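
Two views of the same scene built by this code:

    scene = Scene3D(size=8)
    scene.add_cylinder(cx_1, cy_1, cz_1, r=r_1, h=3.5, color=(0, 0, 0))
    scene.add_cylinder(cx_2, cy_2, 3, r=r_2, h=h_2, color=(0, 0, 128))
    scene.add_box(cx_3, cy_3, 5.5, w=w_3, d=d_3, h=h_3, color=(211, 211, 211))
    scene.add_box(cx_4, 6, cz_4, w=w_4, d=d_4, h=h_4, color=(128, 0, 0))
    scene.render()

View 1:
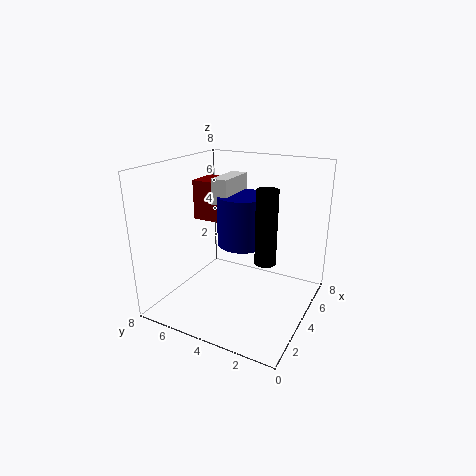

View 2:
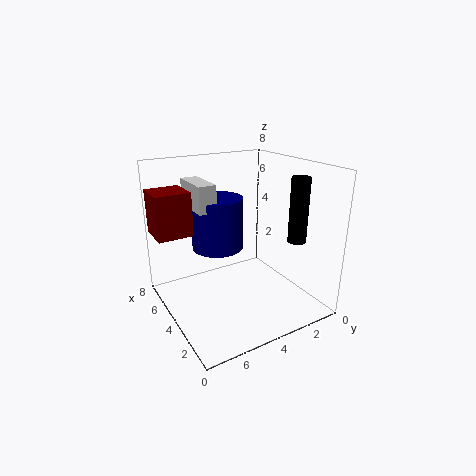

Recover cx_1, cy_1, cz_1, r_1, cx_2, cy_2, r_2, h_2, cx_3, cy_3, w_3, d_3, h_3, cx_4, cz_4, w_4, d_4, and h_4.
cx_1 = 2; cy_1 = 1.5; cz_1 = 4; r_1 = 0.5; cx_2 = 5.5; cy_2 = 4.5; r_2 = 1.5; h_2 = 3; cx_3 = 4.5; cy_3 = 5; w_3 = 2.5; d_3 = 1; h_3 = 1.5; cx_4 = 5.5; cz_4 = 4; w_4 = 2; d_4 = 2; h_4 = 2.5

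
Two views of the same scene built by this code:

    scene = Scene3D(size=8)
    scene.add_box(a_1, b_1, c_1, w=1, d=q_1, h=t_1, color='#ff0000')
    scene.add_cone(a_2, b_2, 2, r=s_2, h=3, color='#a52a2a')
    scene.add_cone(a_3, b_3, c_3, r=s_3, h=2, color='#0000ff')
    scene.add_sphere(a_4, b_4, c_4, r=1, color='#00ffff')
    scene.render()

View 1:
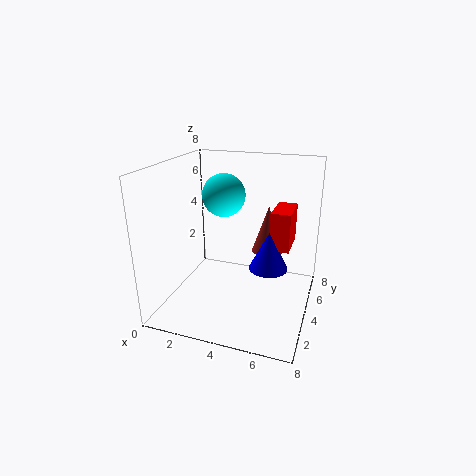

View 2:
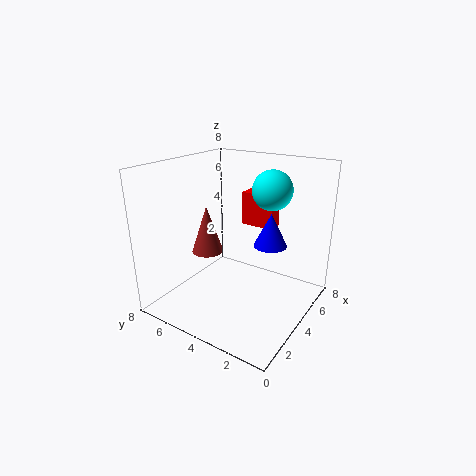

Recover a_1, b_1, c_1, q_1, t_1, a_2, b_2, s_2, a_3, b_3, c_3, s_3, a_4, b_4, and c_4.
a_1 = 6, b_1 = 3, c_1 = 4, q_1 = 2, t_1 = 2, a_2 = 5, b_2 = 7, s_2 = 1, a_3 = 6, b_3 = 3, c_3 = 3, s_3 = 1, a_4 = 4, b_4 = 2, c_4 = 7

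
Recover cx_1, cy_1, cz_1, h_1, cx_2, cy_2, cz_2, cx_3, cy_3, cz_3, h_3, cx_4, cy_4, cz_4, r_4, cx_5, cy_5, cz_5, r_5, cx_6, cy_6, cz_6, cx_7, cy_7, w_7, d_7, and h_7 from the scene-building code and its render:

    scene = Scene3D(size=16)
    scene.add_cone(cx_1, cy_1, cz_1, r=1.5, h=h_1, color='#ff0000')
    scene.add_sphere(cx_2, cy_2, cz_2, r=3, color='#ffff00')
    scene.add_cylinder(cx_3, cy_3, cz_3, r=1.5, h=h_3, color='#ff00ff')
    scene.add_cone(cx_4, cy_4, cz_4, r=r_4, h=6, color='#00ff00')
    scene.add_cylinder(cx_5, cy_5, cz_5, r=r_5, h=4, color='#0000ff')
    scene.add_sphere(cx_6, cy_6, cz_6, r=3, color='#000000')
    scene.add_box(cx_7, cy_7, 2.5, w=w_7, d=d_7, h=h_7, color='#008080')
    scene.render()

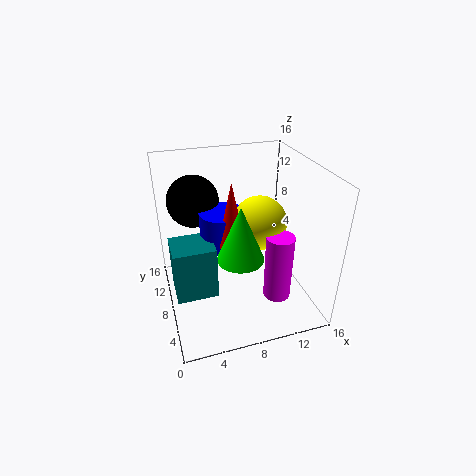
cx_1 = 7; cy_1 = 7; cz_1 = 8; h_1 = 7; cx_2 = 10.5; cy_2 = 8; cz_2 = 9.5; cx_3 = 11.5; cy_3 = 4.5; cz_3 = 2; h_3 = 7.5; cx_4 = 7.5; cy_4 = 5.5; cz_4 = 7; r_4 = 2.5; cx_5 = 6.5; cy_5 = 9; cz_5 = 7; r_5 = 2.5; cx_6 = 4; cy_6 = 12.5; cz_6 = 11; cx_7 = 0.5; cy_7 = 5.5; w_7 = 4.5; d_7 = 4; h_7 = 6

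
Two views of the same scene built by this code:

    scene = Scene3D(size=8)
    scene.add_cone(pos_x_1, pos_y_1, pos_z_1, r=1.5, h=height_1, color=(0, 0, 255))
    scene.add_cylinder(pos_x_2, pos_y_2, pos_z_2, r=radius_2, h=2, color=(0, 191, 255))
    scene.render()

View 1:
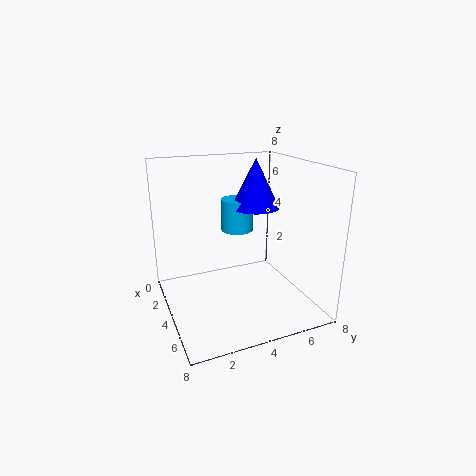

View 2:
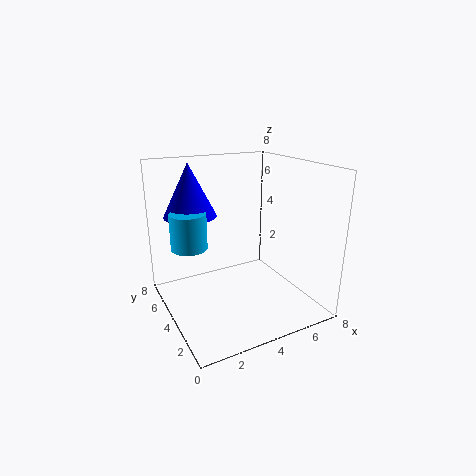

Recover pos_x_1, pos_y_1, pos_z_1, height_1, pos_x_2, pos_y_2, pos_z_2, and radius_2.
pos_x_1 = 2
pos_y_1 = 6
pos_z_1 = 5
height_1 = 3
pos_x_2 = 1.5
pos_y_2 = 5
pos_z_2 = 3.5
radius_2 = 1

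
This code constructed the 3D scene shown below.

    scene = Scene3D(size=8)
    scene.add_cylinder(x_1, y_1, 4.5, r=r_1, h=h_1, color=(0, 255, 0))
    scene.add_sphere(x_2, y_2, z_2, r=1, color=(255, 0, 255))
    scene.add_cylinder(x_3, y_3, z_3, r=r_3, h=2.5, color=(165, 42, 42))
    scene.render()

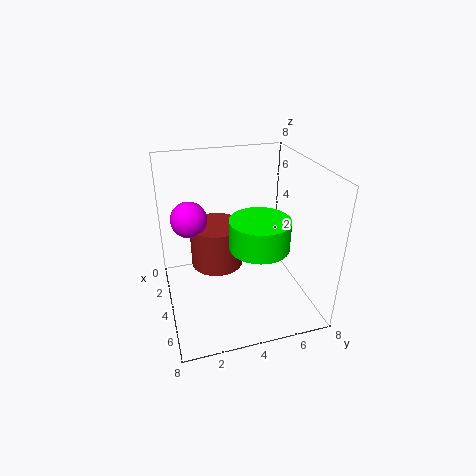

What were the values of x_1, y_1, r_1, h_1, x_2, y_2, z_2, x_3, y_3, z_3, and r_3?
x_1 = 6
y_1 = 4.5
r_1 = 1.5
h_1 = 1.5
x_2 = 3
y_2 = 1.5
z_2 = 5
x_3 = 3
y_3 = 3
z_3 = 2
r_3 = 1.5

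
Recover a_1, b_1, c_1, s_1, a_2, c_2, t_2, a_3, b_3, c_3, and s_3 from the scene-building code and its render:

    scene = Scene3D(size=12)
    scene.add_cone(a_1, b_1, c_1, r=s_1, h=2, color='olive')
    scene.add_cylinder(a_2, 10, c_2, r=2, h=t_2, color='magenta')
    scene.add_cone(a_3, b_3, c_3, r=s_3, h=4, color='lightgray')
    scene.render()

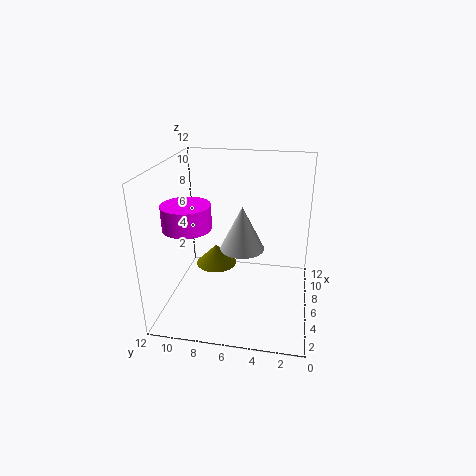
a_1 = 10, b_1 = 9, c_1 = 1, s_1 = 2, a_2 = 5, c_2 = 7, t_2 = 2, a_3 = 8, b_3 = 6, c_3 = 4, s_3 = 2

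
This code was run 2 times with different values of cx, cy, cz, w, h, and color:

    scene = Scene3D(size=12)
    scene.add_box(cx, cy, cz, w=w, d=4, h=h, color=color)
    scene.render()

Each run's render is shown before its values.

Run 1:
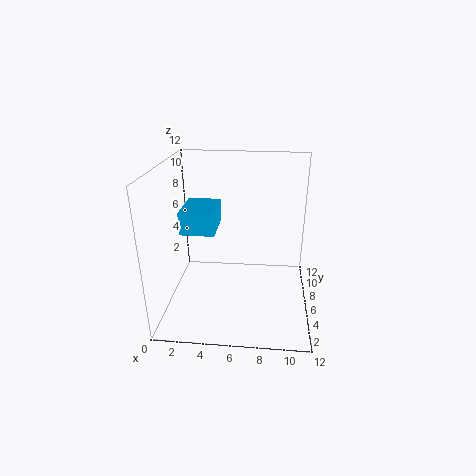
cx = 1
cy = 6
cz = 6
w = 3
h = 2
color = 'deepskyblue'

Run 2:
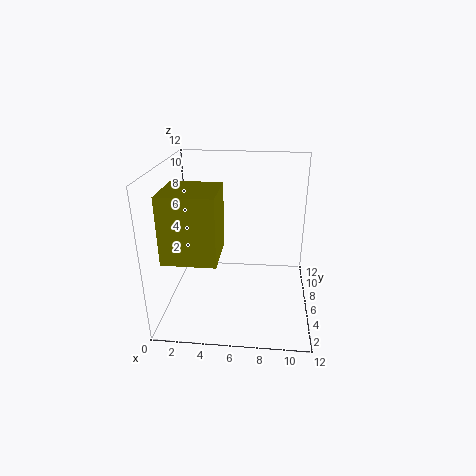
cx = 1
cy = 1
cz = 6
w = 4
h = 5
color = 'olive'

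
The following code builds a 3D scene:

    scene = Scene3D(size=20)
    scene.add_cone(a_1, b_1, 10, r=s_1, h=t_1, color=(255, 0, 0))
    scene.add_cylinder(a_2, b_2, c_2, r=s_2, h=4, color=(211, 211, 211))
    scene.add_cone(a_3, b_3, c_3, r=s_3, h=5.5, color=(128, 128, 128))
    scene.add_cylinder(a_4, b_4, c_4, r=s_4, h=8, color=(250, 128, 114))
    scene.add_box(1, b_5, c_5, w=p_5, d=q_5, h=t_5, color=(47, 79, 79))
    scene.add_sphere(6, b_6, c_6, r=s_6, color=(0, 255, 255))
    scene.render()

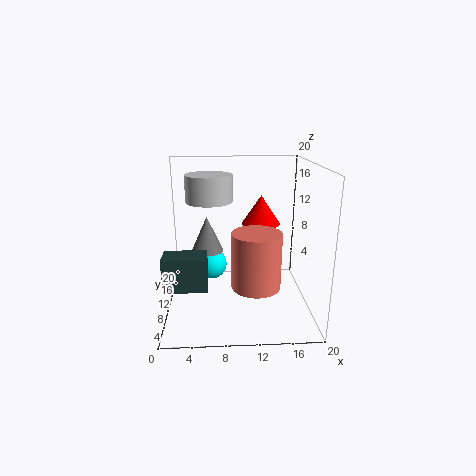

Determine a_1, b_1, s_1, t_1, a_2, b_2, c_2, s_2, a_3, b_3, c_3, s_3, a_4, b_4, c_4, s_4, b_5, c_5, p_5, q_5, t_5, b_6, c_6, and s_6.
a_1 = 14
b_1 = 16.5
s_1 = 3
t_1 = 4.5
a_2 = 6
b_2 = 15
c_2 = 14
s_2 = 3.5
a_3 = 5.5
b_3 = 15.5
c_3 = 6
s_3 = 2.5
a_4 = 12.5
b_4 = 9
c_4 = 3
s_4 = 3.5
b_5 = 0.5
c_5 = 7
p_5 = 5
q_5 = 3
t_5 = 4
b_6 = 17
c_6 = 3
s_6 = 2.5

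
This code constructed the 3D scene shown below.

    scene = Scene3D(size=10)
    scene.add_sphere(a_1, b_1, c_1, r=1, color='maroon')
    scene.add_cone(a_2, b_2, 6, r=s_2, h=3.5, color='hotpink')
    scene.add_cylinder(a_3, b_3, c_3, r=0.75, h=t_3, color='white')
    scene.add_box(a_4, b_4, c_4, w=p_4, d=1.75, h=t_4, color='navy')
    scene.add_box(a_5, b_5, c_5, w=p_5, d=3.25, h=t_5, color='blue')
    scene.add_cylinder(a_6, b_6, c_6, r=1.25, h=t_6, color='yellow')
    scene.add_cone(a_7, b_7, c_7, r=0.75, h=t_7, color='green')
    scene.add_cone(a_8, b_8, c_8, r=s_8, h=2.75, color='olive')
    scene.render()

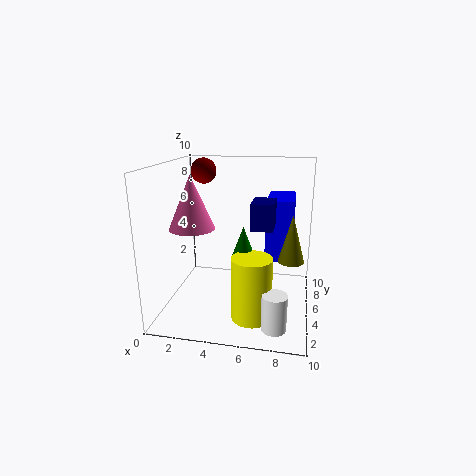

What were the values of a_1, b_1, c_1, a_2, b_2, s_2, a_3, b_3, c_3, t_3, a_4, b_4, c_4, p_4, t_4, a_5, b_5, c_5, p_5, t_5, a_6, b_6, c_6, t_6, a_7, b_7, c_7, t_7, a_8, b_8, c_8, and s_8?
a_1 = 1.5
b_1 = 8.75
c_1 = 9
a_2 = 2.25
b_2 = 3.5
s_2 = 1.5
a_3 = 8
b_3 = 0.75
c_3 = 1
t_3 = 2.25
a_4 = 6.5
b_4 = 0.75
c_4 = 7
p_4 = 1.25
t_4 = 1.5
a_5 = 7
b_5 = 3.75
c_5 = 4
p_5 = 1.75
t_5 = 4
a_6 = 6.5
b_6 = 1.75
c_6 = 1
t_6 = 4
a_7 = 5.75
b_7 = 3
c_7 = 4.5
t_7 = 2
a_8 = 8.75
b_8 = 1.75
c_8 = 5
s_8 = 0.75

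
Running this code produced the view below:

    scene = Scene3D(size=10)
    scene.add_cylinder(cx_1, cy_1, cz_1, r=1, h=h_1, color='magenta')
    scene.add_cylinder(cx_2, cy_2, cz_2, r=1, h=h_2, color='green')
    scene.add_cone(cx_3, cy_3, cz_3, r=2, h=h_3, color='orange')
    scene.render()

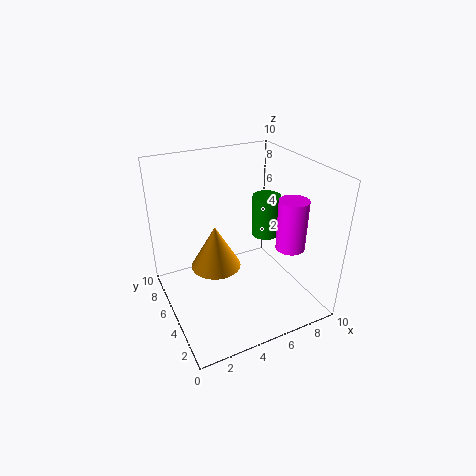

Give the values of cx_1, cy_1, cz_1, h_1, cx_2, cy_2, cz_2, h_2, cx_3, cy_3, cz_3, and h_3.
cx_1 = 8
cy_1 = 3
cz_1 = 4.5
h_1 = 3.5
cx_2 = 7.5
cy_2 = 5.5
cz_2 = 4.5
h_2 = 3
cx_3 = 4.5
cy_3 = 8
cz_3 = 1
h_3 = 3.5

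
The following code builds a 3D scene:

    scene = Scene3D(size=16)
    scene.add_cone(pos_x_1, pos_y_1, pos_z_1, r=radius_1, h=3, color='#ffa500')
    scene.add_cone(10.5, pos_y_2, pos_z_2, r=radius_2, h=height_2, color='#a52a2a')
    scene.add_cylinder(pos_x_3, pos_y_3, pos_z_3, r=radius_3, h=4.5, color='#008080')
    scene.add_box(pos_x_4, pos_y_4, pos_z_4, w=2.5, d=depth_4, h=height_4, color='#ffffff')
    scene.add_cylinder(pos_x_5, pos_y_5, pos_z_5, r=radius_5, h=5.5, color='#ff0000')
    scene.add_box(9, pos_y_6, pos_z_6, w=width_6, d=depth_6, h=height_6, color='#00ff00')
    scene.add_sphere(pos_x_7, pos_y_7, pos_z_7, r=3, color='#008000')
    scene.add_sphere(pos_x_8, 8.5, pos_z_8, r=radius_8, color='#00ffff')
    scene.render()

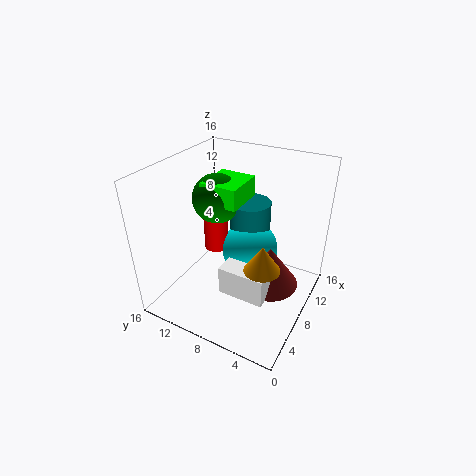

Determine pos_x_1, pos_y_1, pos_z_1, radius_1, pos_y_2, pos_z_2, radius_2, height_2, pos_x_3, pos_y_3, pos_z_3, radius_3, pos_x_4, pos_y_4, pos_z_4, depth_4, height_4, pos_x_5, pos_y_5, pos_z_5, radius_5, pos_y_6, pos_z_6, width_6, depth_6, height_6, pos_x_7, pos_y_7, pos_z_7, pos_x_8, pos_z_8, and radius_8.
pos_x_1 = 7, pos_y_1 = 4.5, pos_z_1 = 5.5, radius_1 = 2, pos_y_2 = 5, pos_z_2 = 1, radius_2 = 3.5, height_2 = 5, pos_x_3 = 13, pos_y_3 = 9, pos_z_3 = 5.5, radius_3 = 2.5, pos_x_4 = 6, pos_y_4 = 4, pos_z_4 = 1, depth_4 = 5.5, height_4 = 3.5, pos_x_5 = 10.5, pos_y_5 = 12.5, pos_z_5 = 4, radius_5 = 1.5, pos_y_6 = 9, pos_z_6 = 10.5, width_6 = 5, depth_6 = 4.5, height_6 = 2.5, pos_x_7 = 11, pos_y_7 = 12.5, pos_z_7 = 10.5, pos_x_8 = 12, pos_z_8 = 4, radius_8 = 3.5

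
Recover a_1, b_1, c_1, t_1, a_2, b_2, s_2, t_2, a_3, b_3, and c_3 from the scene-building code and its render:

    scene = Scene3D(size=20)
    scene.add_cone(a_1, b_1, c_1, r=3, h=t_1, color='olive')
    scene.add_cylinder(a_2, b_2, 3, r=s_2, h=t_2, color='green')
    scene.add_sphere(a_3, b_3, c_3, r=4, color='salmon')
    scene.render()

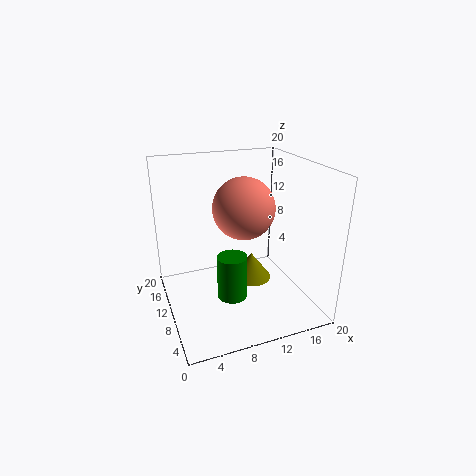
a_1 = 13; b_1 = 12; c_1 = 2; t_1 = 4; a_2 = 8; b_2 = 7; s_2 = 2; t_2 = 6; a_3 = 10; b_3 = 8; c_3 = 15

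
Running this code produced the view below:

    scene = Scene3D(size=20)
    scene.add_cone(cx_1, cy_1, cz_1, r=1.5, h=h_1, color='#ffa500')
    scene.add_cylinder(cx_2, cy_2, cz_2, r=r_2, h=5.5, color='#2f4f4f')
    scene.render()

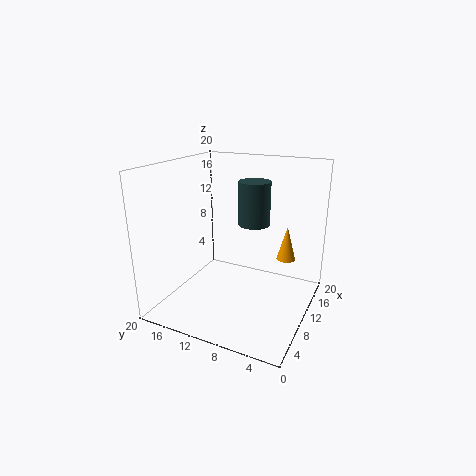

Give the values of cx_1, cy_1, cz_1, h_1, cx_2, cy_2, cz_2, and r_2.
cx_1 = 18.5
cy_1 = 5.5
cz_1 = 4
h_1 = 5.5
cx_2 = 8.5
cy_2 = 7
cz_2 = 13
r_2 = 2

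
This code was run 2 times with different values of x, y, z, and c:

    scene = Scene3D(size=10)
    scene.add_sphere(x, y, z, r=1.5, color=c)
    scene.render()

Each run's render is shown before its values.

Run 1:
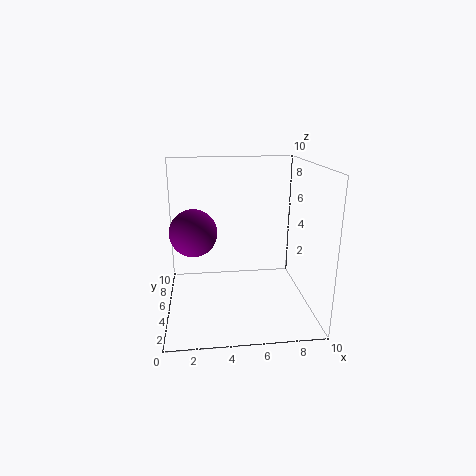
x = 2; y = 3.5; z = 6; c = 'purple'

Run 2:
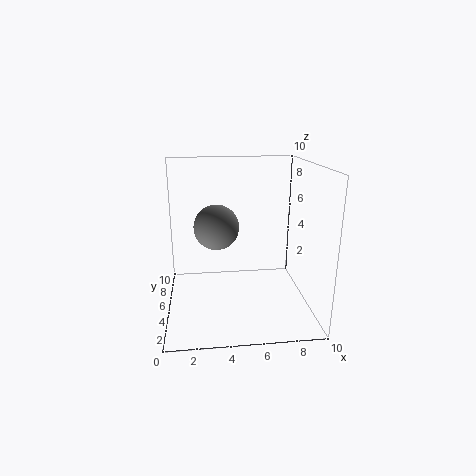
x = 3.5; y = 4.5; z = 6; c = 'gray'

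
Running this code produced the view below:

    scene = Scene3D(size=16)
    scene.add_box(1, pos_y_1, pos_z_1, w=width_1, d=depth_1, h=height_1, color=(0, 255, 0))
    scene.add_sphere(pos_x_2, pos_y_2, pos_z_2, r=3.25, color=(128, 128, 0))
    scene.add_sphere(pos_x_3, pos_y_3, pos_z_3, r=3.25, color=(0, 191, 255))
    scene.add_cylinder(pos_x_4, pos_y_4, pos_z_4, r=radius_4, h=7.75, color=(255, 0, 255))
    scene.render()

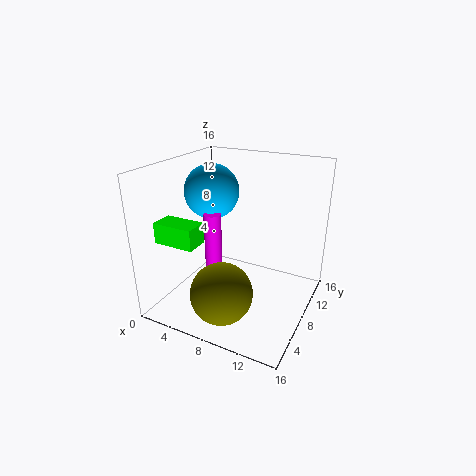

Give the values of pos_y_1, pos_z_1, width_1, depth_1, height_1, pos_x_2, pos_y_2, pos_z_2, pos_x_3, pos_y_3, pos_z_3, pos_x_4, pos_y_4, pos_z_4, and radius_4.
pos_y_1 = 2.5; pos_z_1 = 8.25; width_1 = 4.5; depth_1 = 2.5; height_1 = 2.25; pos_x_2 = 8.5; pos_y_2 = 3.25; pos_z_2 = 3.75; pos_x_3 = 3.25; pos_y_3 = 10.5; pos_z_3 = 12; pos_x_4 = 4.75; pos_y_4 = 8; pos_z_4 = 2.5; radius_4 = 1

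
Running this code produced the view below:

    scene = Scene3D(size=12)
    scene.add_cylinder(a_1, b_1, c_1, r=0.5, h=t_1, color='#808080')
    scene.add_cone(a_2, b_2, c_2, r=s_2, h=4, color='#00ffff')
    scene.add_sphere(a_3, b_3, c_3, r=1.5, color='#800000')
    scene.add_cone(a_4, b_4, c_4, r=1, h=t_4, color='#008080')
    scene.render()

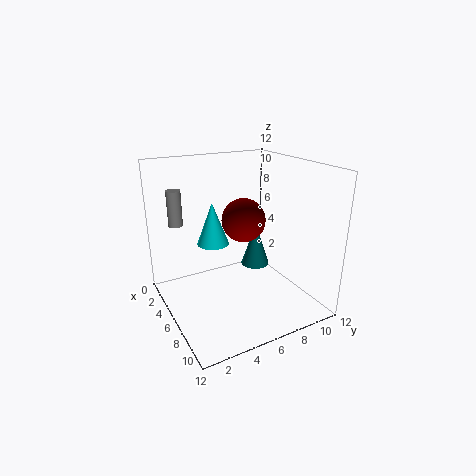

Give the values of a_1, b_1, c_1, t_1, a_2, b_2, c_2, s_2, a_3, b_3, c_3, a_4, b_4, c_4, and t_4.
a_1 = 7; b_1 = 0.5; c_1 = 8.5; t_1 = 2.5; a_2 = 2; b_2 = 5.5; c_2 = 4; s_2 = 1.5; a_3 = 9.5; b_3 = 4.5; c_3 = 9; a_4 = 9.5; b_4 = 5.5; c_4 = 5.5; t_4 = 3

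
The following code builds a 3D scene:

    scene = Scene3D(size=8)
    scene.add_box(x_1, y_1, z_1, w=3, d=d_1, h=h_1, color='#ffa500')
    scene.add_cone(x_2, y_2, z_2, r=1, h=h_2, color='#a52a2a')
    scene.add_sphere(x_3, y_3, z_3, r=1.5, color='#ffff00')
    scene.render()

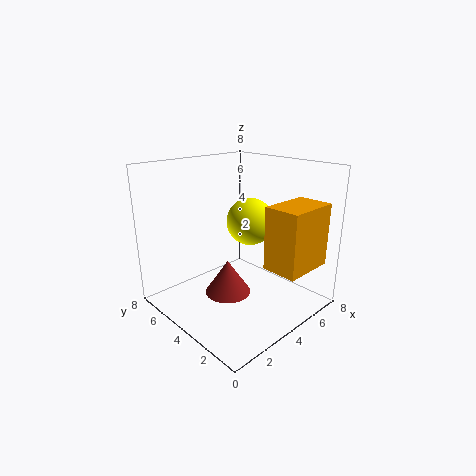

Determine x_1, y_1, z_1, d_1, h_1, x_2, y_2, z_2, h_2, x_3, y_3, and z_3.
x_1 = 4.5, y_1 = 0.5, z_1 = 2.5, d_1 = 2, h_1 = 3.5, x_2 = 1, y_2 = 1.5, z_2 = 3, h_2 = 1.5, x_3 = 6.5, y_3 = 5.5, z_3 = 4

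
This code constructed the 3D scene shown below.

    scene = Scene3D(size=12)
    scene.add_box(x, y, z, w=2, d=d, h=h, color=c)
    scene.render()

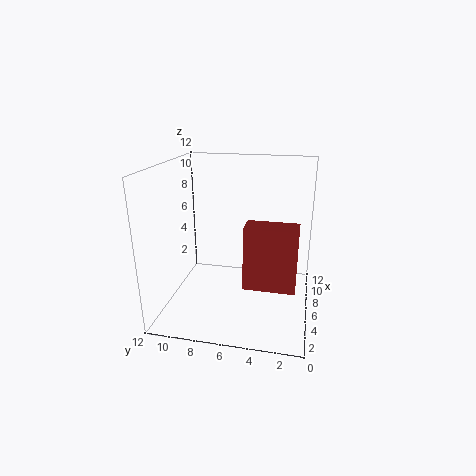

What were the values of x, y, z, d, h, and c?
x = 3, y = 1, z = 3, d = 4, h = 5, c = 'brown'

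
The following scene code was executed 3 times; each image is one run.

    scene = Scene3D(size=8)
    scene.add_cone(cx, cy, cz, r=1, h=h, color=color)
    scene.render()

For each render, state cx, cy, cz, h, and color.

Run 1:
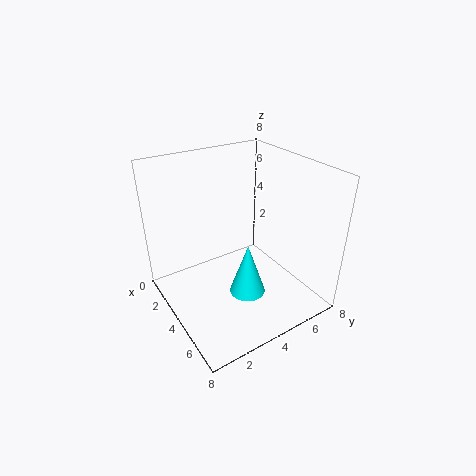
cx = 5
cy = 4
cz = 1
h = 3
color = 'cyan'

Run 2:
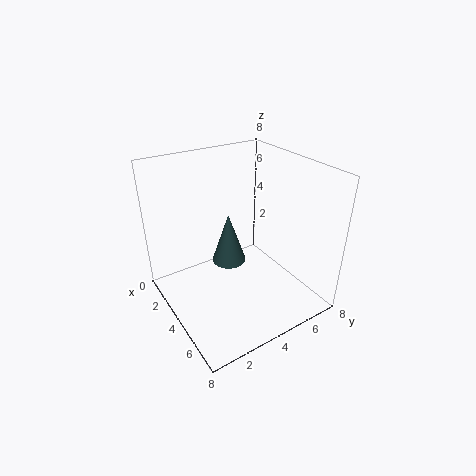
cx = 3
cy = 4
cz = 2
h = 3
color = 'darkslategray'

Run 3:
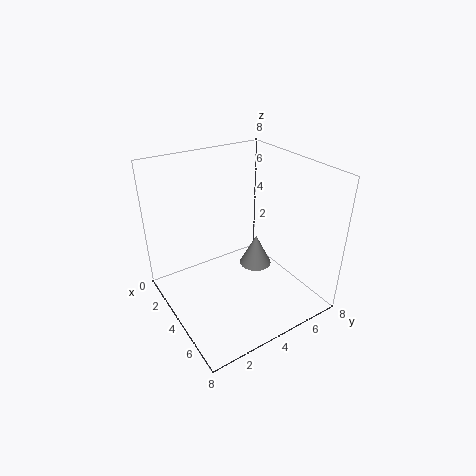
cx = 3
cy = 6
cz = 1
h = 2
color = 'gray'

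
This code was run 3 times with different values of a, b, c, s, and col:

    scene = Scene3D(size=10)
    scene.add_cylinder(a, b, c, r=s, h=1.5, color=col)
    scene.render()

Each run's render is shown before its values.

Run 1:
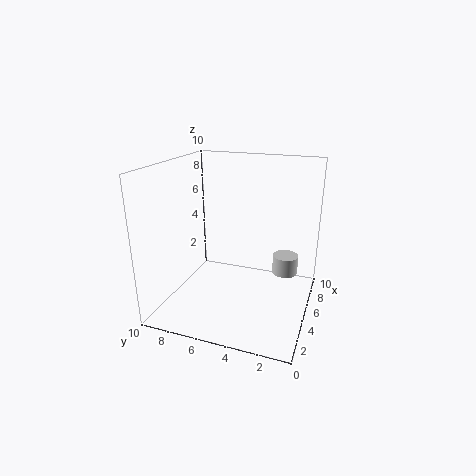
a = 8.5; b = 2.25; c = 1; s = 1; col = 'lightgray'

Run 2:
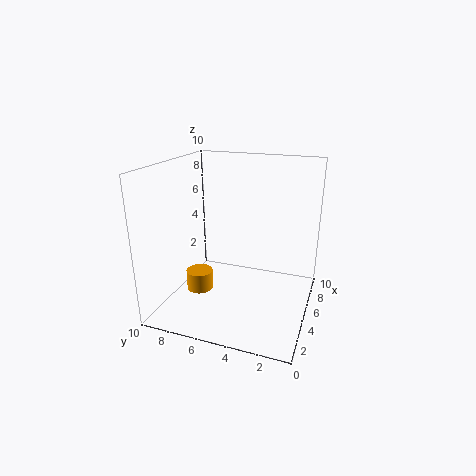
a = 5.25; b = 8.25; c = 0.25; s = 1; col = 'orange'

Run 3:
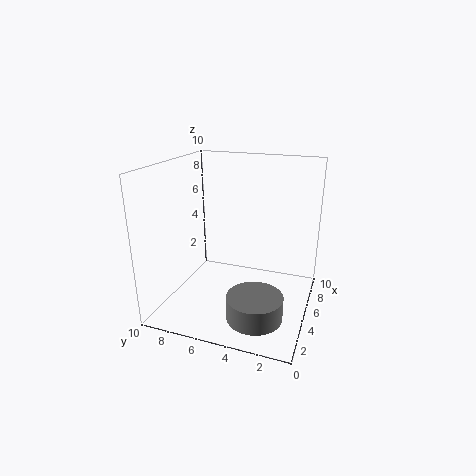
a = 1.75; b = 2.75; c = 1.25; s = 1.75; col = 'gray'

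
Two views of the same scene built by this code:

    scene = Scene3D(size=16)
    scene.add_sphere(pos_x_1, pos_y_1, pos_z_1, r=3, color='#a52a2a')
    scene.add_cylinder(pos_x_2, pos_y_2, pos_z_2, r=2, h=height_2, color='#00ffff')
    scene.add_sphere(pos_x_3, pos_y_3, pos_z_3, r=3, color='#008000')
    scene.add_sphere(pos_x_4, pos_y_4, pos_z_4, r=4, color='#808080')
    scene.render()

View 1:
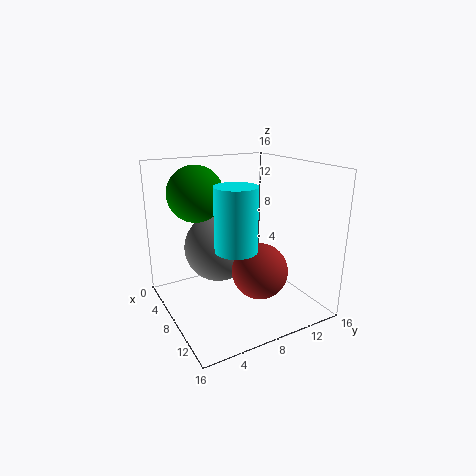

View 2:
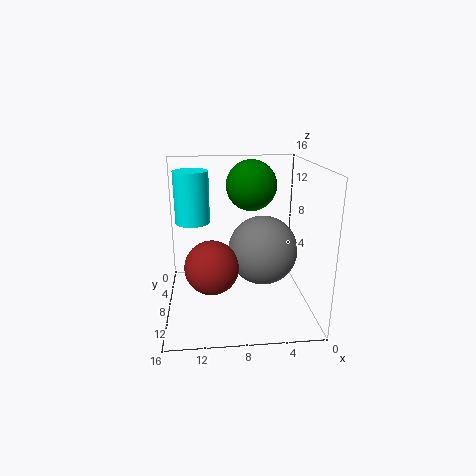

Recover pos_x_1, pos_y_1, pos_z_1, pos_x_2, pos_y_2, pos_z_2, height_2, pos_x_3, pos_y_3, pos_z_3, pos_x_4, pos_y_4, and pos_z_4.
pos_x_1 = 11
pos_y_1 = 9
pos_z_1 = 5
pos_x_2 = 13
pos_y_2 = 5
pos_z_2 = 9
height_2 = 6
pos_x_3 = 6
pos_y_3 = 4
pos_z_3 = 13
pos_x_4 = 5
pos_y_4 = 7
pos_z_4 = 6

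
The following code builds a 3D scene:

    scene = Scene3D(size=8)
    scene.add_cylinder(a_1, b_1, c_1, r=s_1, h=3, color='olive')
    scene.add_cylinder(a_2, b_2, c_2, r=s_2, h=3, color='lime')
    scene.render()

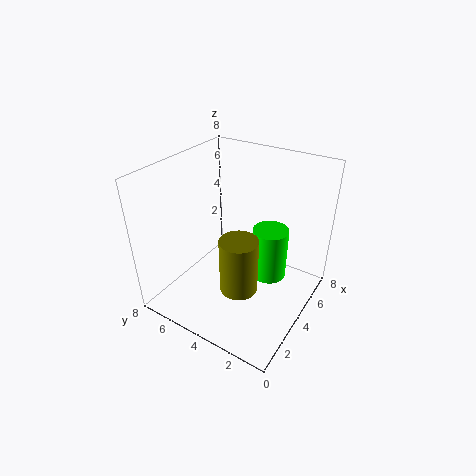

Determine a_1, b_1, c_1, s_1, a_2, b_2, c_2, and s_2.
a_1 = 2.5; b_1 = 3; c_1 = 2; s_1 = 1; a_2 = 5; b_2 = 2.5; c_2 = 1.5; s_2 = 1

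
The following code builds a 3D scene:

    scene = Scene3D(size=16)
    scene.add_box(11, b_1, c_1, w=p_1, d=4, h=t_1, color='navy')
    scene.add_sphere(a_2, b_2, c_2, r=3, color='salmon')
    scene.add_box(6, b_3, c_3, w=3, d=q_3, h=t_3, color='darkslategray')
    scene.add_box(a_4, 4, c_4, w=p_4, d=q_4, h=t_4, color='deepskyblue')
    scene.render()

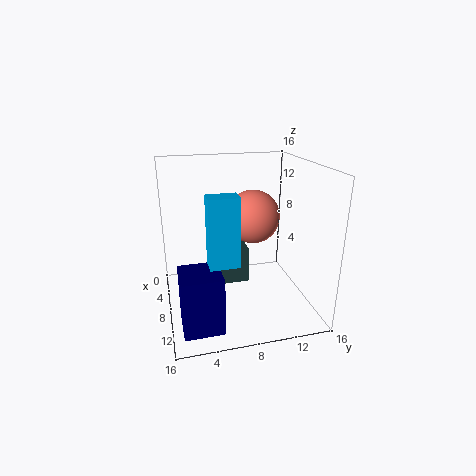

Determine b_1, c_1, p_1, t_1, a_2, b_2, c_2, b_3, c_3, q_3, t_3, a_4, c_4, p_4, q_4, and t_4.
b_1 = 1
c_1 = 1
p_1 = 4
t_1 = 6
a_2 = 7
b_2 = 10
c_2 = 10
b_3 = 6
c_3 = 3
q_3 = 3
t_3 = 4
a_4 = 11
c_4 = 7
p_4 = 2
q_4 = 3
t_4 = 7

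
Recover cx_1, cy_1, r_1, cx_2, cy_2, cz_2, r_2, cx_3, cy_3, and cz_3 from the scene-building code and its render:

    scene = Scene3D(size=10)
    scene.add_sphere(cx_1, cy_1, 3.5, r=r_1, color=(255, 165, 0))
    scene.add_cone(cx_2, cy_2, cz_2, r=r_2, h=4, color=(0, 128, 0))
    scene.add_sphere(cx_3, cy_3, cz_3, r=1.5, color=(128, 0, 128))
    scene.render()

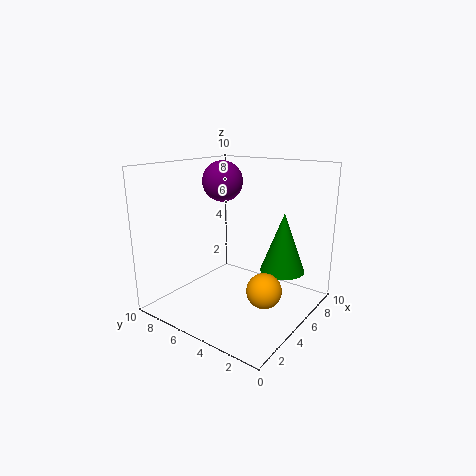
cx_1 = 2
cy_1 = 1
r_1 = 1
cx_2 = 6
cy_2 = 2
cz_2 = 3
r_2 = 1.5
cx_3 = 6.5
cy_3 = 7.5
cz_3 = 8.5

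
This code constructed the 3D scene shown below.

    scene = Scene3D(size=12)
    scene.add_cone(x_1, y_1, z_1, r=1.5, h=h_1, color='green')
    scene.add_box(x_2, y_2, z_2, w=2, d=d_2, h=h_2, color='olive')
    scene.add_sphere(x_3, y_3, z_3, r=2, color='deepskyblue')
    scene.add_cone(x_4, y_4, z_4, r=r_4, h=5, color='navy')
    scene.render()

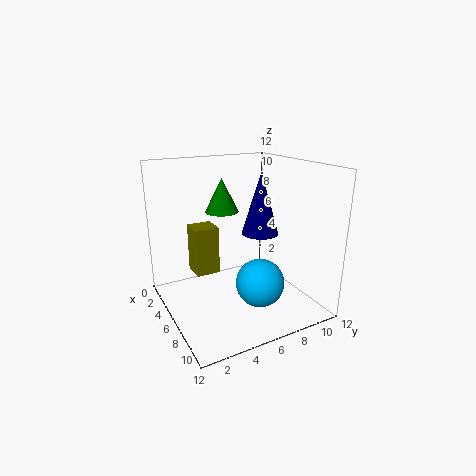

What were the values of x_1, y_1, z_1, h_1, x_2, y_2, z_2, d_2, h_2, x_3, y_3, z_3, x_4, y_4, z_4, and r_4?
x_1 = 3; y_1 = 6; z_1 = 7.5; h_1 = 3; x_2 = 3.5; y_2 = 2.5; z_2 = 3; d_2 = 2; h_2 = 4; x_3 = 8; y_3 = 7; z_3 = 2.5; x_4 = 7; y_4 = 7.5; z_4 = 6.5; r_4 = 1.5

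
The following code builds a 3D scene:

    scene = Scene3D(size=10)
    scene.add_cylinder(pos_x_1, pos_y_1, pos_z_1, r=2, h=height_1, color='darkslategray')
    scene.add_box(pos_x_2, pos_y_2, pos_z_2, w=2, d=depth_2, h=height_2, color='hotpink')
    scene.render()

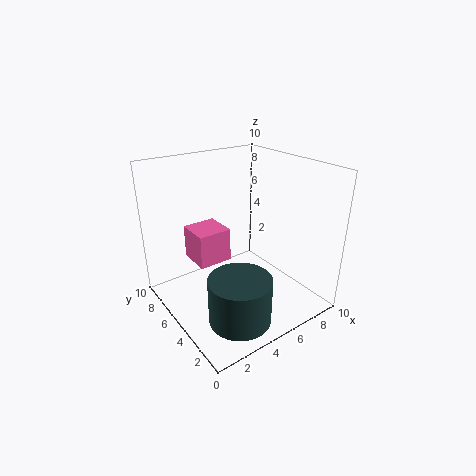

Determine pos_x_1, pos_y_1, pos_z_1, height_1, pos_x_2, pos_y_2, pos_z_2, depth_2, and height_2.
pos_x_1 = 3; pos_y_1 = 2; pos_z_1 = 1; height_1 = 3; pos_x_2 = 1; pos_y_2 = 3; pos_z_2 = 5; depth_2 = 2; height_2 = 2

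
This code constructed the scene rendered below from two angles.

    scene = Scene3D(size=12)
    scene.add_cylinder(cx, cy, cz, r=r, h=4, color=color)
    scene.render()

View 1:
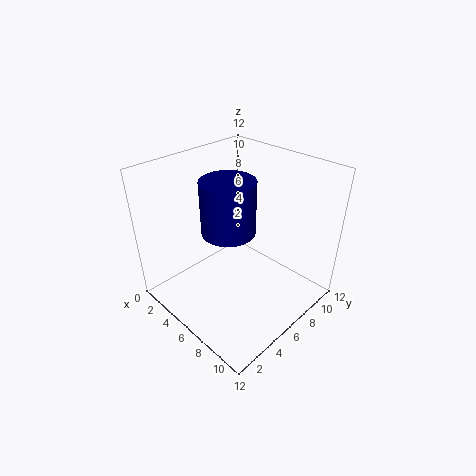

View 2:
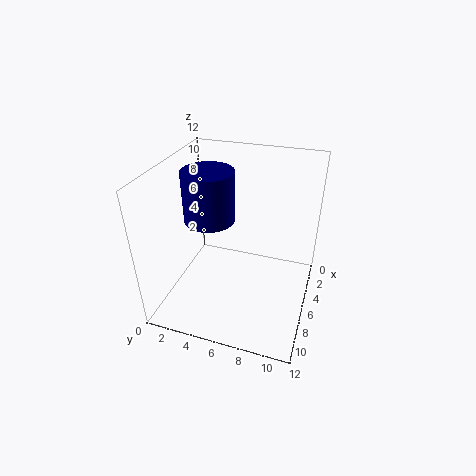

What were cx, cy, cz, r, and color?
cx = 7, cy = 4, cz = 8, r = 2, color = 'navy'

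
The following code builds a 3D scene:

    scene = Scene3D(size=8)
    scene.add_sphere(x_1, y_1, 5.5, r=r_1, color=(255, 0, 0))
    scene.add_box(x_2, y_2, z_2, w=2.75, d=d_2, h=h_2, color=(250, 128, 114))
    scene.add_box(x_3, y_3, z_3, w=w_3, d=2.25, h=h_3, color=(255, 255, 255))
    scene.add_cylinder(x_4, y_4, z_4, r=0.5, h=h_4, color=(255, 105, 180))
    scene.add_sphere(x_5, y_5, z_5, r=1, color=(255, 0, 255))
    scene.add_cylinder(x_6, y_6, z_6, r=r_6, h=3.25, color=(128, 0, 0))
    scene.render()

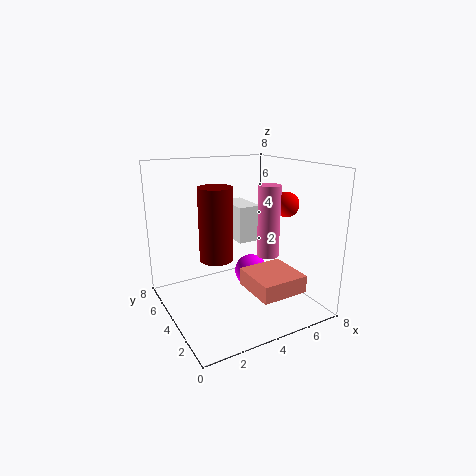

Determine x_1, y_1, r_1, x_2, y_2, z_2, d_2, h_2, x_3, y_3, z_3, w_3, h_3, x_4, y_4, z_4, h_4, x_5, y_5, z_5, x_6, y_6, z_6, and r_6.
x_1 = 7.25
y_1 = 4
r_1 = 0.75
x_2 = 4.25
y_2 = 1.5
z_2 = 1
d_2 = 2.75
h_2 = 1
x_3 = 4
y_3 = 3.75
z_3 = 3.75
w_3 = 1.25
h_3 = 2
x_4 = 3.75
y_4 = 0.75
z_4 = 4.25
h_4 = 3.25
x_5 = 5.5
y_5 = 5
z_5 = 1.25
x_6 = 1.5
y_6 = 1.5
z_6 = 4.25
r_6 = 0.75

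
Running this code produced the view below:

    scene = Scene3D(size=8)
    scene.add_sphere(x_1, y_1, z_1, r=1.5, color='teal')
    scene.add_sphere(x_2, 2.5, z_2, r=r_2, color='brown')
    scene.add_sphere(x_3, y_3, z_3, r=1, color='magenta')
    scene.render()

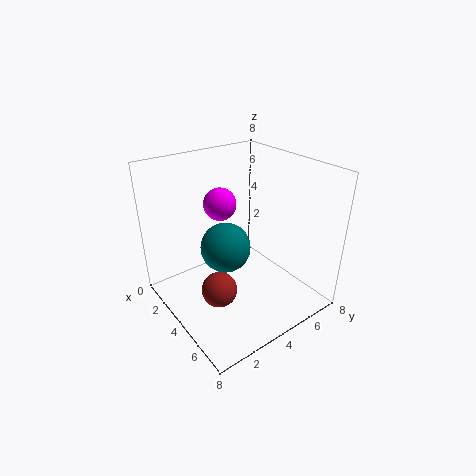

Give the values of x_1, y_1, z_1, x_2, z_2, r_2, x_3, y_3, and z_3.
x_1 = 2.75, y_1 = 4, z_1 = 2.75, x_2 = 4.25, z_2 = 1.25, r_2 = 1, x_3 = 1.5, y_3 = 4.5, z_3 = 5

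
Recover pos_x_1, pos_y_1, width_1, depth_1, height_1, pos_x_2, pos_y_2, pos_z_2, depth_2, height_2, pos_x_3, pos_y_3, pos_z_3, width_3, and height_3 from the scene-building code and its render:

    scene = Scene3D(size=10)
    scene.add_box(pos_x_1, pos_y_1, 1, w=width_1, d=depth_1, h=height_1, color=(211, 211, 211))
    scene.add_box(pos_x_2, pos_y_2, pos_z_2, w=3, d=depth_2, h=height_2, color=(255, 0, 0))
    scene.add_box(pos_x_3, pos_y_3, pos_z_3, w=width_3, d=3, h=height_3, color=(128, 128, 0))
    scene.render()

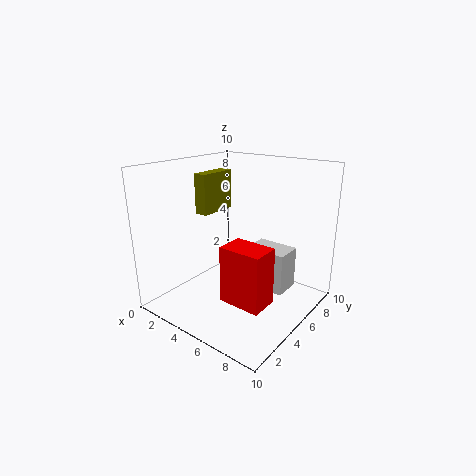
pos_x_1 = 5; pos_y_1 = 6; width_1 = 3; depth_1 = 2; height_1 = 3; pos_x_2 = 5; pos_y_2 = 3; pos_z_2 = 1; depth_2 = 2; height_2 = 4; pos_x_3 = 1; pos_y_3 = 5; pos_z_3 = 6; width_3 = 1; height_3 = 3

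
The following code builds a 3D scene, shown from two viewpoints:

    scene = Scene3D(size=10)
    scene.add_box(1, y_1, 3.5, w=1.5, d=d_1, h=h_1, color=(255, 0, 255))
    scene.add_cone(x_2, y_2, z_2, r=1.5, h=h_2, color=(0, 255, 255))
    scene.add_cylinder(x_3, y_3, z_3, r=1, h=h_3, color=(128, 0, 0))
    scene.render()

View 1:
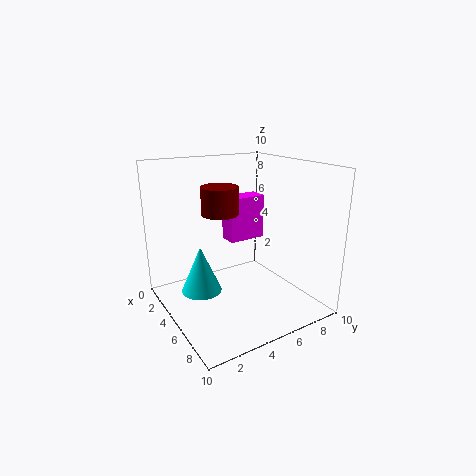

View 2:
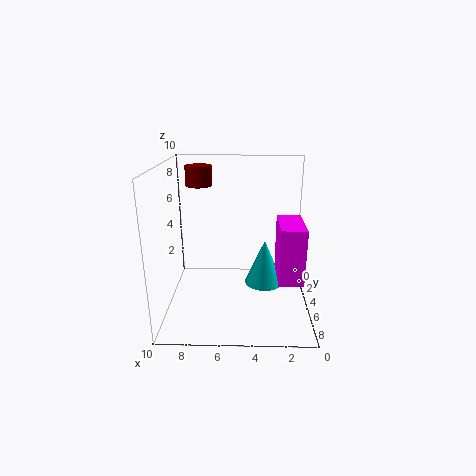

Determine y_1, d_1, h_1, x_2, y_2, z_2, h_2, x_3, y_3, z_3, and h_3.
y_1 = 6; d_1 = 3; h_1 = 3.5; x_2 = 3; y_2 = 3; z_2 = 0.5; h_2 = 3.5; x_3 = 8; y_3 = 2; z_3 = 8; h_3 = 1.5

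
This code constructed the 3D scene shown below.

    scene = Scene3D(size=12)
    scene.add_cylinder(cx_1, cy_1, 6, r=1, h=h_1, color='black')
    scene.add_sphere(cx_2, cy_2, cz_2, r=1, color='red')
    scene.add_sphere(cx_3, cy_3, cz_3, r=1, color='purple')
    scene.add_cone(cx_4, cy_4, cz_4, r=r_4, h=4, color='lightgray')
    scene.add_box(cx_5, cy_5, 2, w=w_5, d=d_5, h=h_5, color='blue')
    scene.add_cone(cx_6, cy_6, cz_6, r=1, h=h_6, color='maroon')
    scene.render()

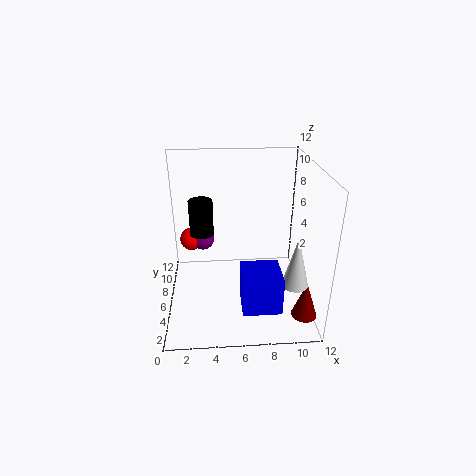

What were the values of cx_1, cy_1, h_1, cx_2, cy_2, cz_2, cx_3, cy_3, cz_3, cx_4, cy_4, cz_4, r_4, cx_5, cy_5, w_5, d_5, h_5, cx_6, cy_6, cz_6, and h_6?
cx_1 = 3, cy_1 = 7, h_1 = 3, cx_2 = 2, cy_2 = 8, cz_2 = 5, cx_3 = 3, cy_3 = 8, cz_3 = 5, cx_4 = 10, cy_4 = 2, cz_4 = 4, r_4 = 1, cx_5 = 6, cy_5 = 1, w_5 = 3, d_5 = 3, h_5 = 3, cx_6 = 11, cy_6 = 2, cz_6 = 1, h_6 = 3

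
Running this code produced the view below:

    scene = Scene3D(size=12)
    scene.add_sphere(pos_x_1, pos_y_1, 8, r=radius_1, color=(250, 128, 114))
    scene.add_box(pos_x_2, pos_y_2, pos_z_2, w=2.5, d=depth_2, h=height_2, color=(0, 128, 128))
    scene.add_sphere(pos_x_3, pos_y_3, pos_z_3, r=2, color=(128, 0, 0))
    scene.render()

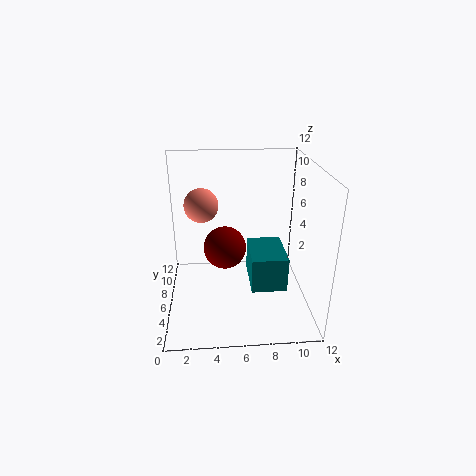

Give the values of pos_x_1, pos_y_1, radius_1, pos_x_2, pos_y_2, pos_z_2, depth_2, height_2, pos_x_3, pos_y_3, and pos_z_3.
pos_x_1 = 3
pos_y_1 = 8.5
radius_1 = 1.5
pos_x_2 = 6.5
pos_y_2 = 0.5
pos_z_2 = 4.5
depth_2 = 3.5
height_2 = 2.5
pos_x_3 = 5
pos_y_3 = 9
pos_z_3 = 3.5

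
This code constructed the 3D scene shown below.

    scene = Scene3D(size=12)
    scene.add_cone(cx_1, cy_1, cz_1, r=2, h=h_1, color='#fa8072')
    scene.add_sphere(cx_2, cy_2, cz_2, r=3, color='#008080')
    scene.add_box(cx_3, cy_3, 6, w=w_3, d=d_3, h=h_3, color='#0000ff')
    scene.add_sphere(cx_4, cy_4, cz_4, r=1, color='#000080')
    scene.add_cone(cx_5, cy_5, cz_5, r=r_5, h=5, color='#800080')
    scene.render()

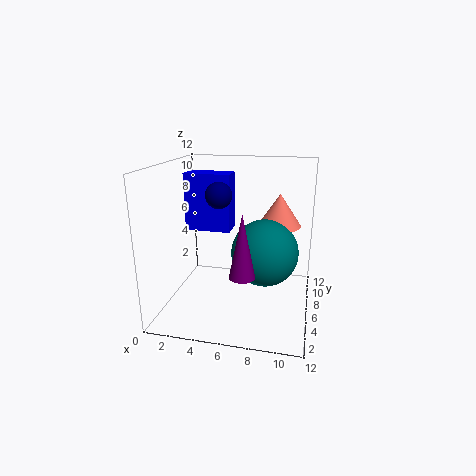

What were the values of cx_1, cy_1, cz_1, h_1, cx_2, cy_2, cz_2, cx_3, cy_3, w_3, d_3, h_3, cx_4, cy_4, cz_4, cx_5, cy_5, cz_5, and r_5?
cx_1 = 9
cy_1 = 10
cz_1 = 6
h_1 = 3
cx_2 = 8
cy_2 = 8
cz_2 = 4
cx_3 = 1
cy_3 = 7
w_3 = 4
d_3 = 2
h_3 = 5
cx_4 = 5
cy_4 = 4
cz_4 = 10
cx_5 = 7
cy_5 = 3
cz_5 = 4
r_5 = 1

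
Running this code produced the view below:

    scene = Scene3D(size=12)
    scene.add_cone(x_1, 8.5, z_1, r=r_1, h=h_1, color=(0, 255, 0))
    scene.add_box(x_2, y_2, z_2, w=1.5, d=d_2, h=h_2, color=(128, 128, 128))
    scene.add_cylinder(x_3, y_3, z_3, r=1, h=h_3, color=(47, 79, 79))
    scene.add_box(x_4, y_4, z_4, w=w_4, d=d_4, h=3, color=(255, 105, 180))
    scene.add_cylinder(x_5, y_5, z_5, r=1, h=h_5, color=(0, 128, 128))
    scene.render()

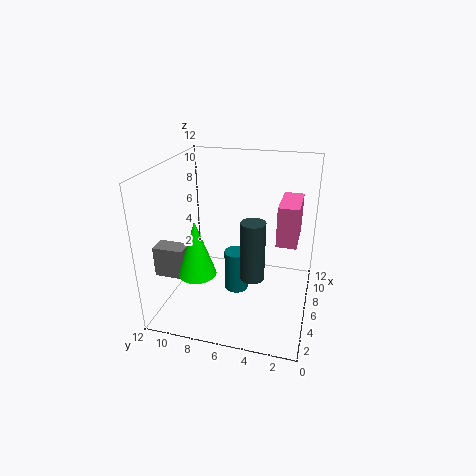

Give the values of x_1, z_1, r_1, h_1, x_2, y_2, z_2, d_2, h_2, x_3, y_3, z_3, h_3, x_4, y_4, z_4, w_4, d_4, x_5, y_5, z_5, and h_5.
x_1 = 3, z_1 = 4, r_1 = 1.5, h_1 = 4.5, x_2 = 2.5, y_2 = 9.5, z_2 = 3.5, d_2 = 2.5, h_2 = 2.5, x_3 = 5, y_3 = 4.5, z_3 = 3, h_3 = 5, x_4 = 3.5, y_4 = 1, z_4 = 7, w_4 = 3.5, d_4 = 1.5, x_5 = 5.5, y_5 = 6, z_5 = 1.5, h_5 = 3.5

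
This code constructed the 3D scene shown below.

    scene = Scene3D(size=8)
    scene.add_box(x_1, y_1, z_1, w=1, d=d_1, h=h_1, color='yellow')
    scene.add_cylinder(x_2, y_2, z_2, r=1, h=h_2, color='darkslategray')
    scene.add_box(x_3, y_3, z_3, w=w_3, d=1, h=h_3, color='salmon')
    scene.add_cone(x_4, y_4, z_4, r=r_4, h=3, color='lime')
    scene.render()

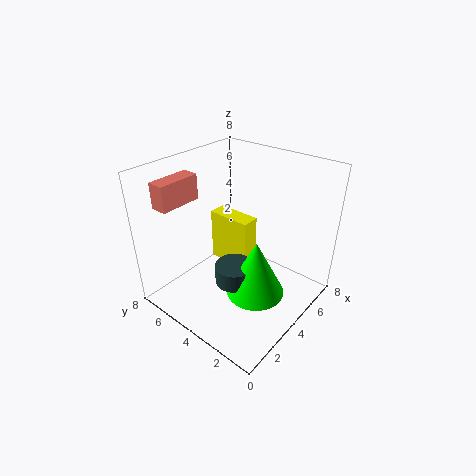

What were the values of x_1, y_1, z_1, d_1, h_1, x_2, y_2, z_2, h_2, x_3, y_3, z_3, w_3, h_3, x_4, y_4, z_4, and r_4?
x_1 = 4, y_1 = 3.5, z_1 = 2, d_1 = 2.5, h_1 = 3, x_2 = 2.5, y_2 = 3, z_2 = 2.5, h_2 = 1, x_3 = 1.5, y_3 = 7, z_3 = 5.5, w_3 = 2.5, h_3 = 1.5, x_4 = 3, y_4 = 2, z_4 = 2, r_4 = 1.5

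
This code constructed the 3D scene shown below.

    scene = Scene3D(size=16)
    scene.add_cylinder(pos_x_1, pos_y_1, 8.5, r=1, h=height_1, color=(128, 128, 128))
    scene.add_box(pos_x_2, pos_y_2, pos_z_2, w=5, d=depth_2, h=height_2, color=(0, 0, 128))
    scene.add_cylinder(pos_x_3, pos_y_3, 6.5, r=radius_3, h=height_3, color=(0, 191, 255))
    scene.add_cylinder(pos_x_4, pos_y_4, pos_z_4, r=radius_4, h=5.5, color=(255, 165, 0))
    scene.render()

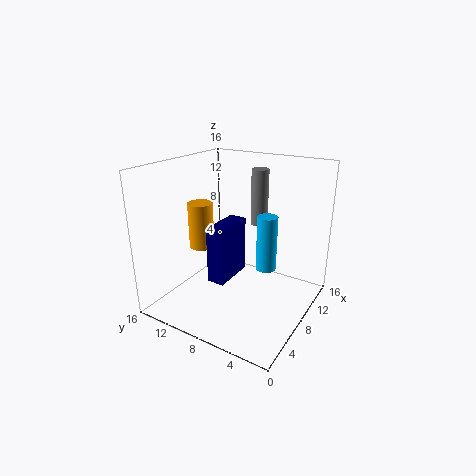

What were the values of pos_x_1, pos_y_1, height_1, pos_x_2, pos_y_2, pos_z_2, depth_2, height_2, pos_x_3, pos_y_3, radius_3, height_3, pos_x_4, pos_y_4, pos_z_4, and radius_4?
pos_x_1 = 12, pos_y_1 = 7.5, height_1 = 6.5, pos_x_2 = 5.5, pos_y_2 = 8.5, pos_z_2 = 3, depth_2 = 2, height_2 = 6.5, pos_x_3 = 6, pos_y_3 = 3.5, radius_3 = 1, height_3 = 5.5, pos_x_4 = 8.5, pos_y_4 = 13.5, pos_z_4 = 5.5, radius_4 = 1.5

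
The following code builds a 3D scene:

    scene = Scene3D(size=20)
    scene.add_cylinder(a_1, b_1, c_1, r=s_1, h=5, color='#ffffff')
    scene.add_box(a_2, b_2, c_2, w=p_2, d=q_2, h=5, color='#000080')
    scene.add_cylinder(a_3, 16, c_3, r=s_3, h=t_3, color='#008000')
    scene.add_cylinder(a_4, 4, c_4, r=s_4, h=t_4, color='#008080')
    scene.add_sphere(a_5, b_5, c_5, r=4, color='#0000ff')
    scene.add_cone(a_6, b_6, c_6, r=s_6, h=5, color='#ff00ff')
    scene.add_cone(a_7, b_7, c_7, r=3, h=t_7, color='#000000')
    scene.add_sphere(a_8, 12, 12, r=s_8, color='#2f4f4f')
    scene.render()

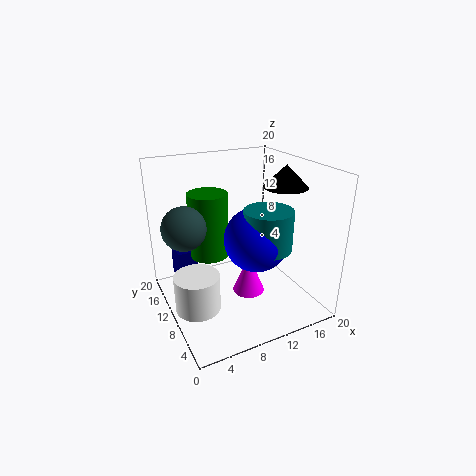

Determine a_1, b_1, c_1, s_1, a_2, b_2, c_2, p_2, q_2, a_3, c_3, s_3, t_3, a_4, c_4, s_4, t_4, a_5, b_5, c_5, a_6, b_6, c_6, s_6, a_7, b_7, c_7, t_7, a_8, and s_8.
a_1 = 3, b_1 = 8, c_1 = 2, s_1 = 3, a_2 = 3, b_2 = 16, c_2 = 1, p_2 = 3, q_2 = 4, a_3 = 8, c_3 = 5, s_3 = 3, t_3 = 10, a_4 = 11, c_4 = 11, s_4 = 3, t_4 = 5, a_5 = 10, b_5 = 5, c_5 = 12, a_6 = 9, b_6 = 5, c_6 = 5, s_6 = 2, a_7 = 16, b_7 = 8, c_7 = 17, t_7 = 3, a_8 = 3, s_8 = 3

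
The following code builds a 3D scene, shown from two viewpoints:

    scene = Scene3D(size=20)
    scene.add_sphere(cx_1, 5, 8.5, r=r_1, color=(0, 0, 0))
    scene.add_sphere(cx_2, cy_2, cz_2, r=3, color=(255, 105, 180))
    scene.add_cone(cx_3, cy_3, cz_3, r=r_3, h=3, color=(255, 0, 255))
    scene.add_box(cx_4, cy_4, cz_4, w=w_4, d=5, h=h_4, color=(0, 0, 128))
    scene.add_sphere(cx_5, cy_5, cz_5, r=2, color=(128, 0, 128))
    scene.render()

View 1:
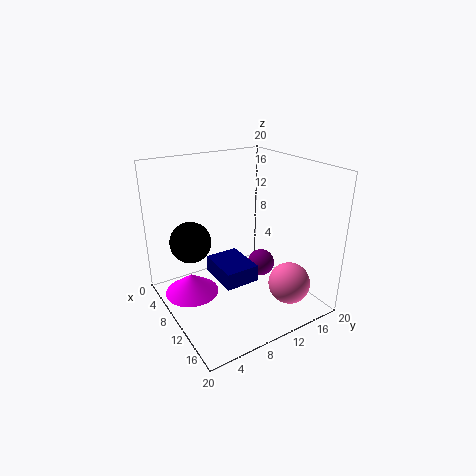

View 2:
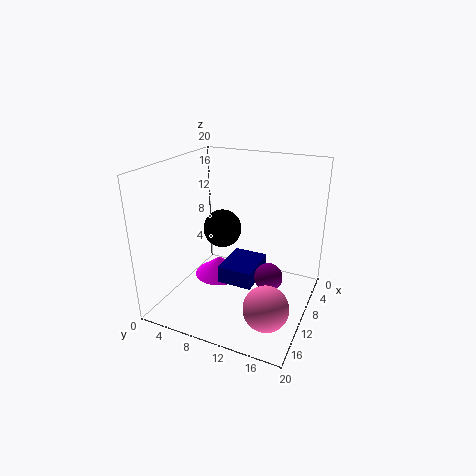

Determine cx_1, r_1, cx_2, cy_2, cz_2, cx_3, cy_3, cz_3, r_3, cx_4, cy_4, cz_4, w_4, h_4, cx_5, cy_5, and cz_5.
cx_1 = 5; r_1 = 3; cx_2 = 14.5; cy_2 = 16; cz_2 = 3; cx_3 = 5.5; cy_3 = 4.5; cz_3 = 0.5; r_3 = 4; cx_4 = 5; cy_4 = 7.5; cz_4 = 3; w_4 = 6.5; h_4 = 2.5; cx_5 = 9.5; cy_5 = 14.5; cz_5 = 4.5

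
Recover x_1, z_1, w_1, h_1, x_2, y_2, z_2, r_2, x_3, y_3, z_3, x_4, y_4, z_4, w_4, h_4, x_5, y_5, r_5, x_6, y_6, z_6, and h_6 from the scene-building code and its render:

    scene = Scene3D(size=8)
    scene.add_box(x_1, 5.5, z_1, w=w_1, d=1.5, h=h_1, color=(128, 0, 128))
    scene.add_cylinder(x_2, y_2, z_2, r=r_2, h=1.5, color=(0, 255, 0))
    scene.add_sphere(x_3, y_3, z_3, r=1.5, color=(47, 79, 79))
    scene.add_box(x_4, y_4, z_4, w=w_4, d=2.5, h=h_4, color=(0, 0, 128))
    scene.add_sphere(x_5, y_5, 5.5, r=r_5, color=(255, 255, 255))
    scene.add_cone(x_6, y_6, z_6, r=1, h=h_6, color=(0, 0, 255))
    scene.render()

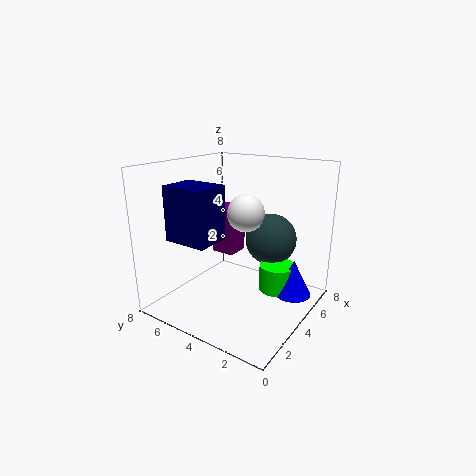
x_1 = 5.5
z_1 = 2
w_1 = 1.5
h_1 = 3
x_2 = 5
y_2 = 2
z_2 = 1
r_2 = 1
x_3 = 6
y_3 = 3
z_3 = 3.5
x_4 = 1.5
y_4 = 4.5
z_4 = 4
w_4 = 2
h_4 = 3
x_5 = 4
y_5 = 3.5
r_5 = 1
x_6 = 5
y_6 = 1
z_6 = 1
h_6 = 2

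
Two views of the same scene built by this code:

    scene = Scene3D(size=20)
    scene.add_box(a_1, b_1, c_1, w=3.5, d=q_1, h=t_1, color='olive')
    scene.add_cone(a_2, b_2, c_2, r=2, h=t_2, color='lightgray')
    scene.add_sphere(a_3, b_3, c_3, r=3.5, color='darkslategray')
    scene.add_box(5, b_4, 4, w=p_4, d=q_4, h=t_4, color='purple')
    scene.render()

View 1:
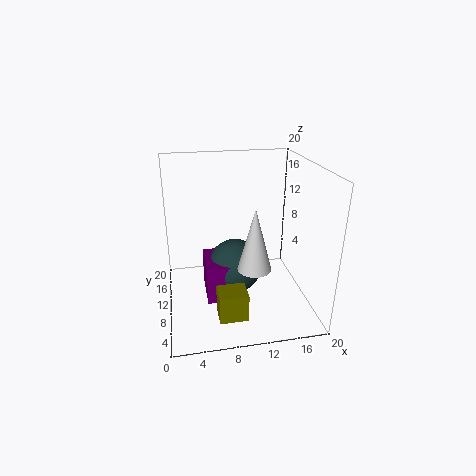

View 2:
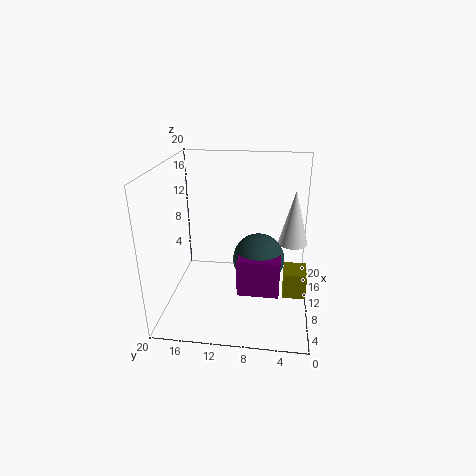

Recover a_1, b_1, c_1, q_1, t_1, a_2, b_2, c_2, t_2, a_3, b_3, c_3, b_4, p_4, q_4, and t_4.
a_1 = 6
b_1 = 0.5
c_1 = 3.5
q_1 = 3
t_1 = 3.5
a_2 = 10.5
b_2 = 2.5
c_2 = 9.5
t_2 = 7.5
a_3 = 9
b_3 = 7
c_3 = 7.5
b_4 = 4
p_4 = 3.5
q_4 = 5.5
t_4 = 5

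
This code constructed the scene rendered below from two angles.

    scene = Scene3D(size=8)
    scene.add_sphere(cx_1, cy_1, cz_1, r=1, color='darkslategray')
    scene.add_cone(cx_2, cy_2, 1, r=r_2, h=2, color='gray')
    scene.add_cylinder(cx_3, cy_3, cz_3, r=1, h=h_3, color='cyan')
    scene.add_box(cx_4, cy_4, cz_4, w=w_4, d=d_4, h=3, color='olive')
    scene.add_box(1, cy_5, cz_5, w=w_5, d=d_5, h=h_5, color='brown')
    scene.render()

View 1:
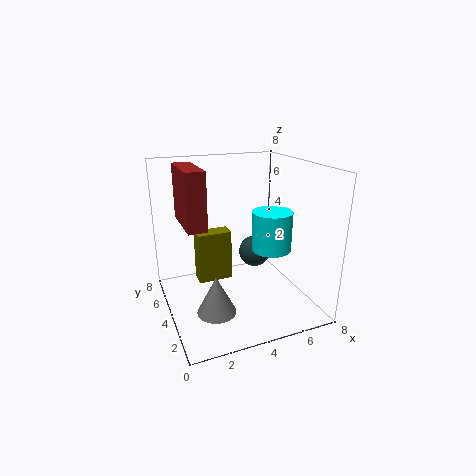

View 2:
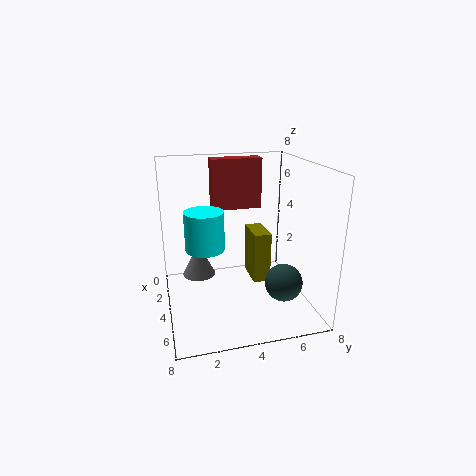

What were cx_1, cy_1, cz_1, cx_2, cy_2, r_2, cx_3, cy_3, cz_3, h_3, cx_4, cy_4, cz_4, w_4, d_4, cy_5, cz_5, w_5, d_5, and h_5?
cx_1 = 6, cy_1 = 6, cz_1 = 2, cx_2 = 2, cy_2 = 2, r_2 = 1, cx_3 = 5, cy_3 = 2, cz_3 = 4, h_3 = 2, cx_4 = 2, cy_4 = 5, cz_4 = 1, w_4 = 2, d_4 = 1, cy_5 = 3, cz_5 = 5, w_5 = 1, d_5 = 3, h_5 = 3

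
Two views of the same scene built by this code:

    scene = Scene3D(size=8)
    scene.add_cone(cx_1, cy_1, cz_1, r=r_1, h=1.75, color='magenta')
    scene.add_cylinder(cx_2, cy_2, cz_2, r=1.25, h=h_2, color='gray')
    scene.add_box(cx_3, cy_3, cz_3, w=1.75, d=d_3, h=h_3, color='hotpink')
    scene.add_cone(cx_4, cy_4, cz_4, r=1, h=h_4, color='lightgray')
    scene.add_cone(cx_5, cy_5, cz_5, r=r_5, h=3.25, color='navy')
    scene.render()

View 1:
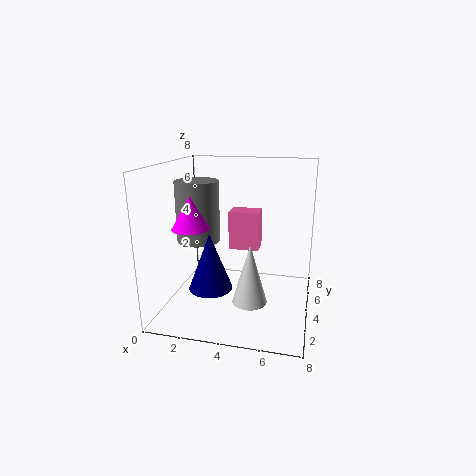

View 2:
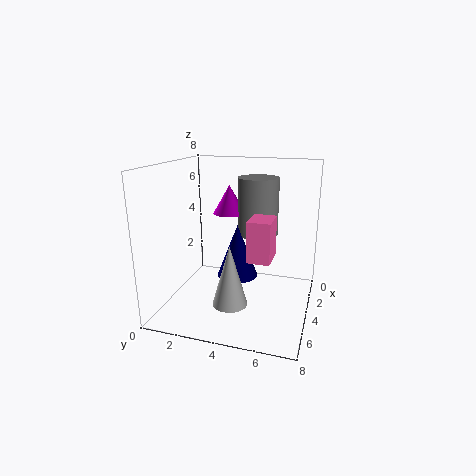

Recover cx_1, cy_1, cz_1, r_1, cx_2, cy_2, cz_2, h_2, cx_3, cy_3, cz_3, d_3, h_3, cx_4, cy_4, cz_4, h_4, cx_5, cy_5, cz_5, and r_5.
cx_1 = 1.75; cy_1 = 2.75; cz_1 = 4.75; r_1 = 1; cx_2 = 1.5; cy_2 = 4.5; cz_2 = 3.5; h_2 = 3.5; cx_3 = 3.25; cy_3 = 4.75; cz_3 = 3; d_3 = 1.25; h_3 = 2.25; cx_4 = 4.75; cy_4 = 3.75; cz_4 = 0.25; h_4 = 3.5; cx_5 = 2.5; cy_5 = 3.5; cz_5 = 1; r_5 = 1.25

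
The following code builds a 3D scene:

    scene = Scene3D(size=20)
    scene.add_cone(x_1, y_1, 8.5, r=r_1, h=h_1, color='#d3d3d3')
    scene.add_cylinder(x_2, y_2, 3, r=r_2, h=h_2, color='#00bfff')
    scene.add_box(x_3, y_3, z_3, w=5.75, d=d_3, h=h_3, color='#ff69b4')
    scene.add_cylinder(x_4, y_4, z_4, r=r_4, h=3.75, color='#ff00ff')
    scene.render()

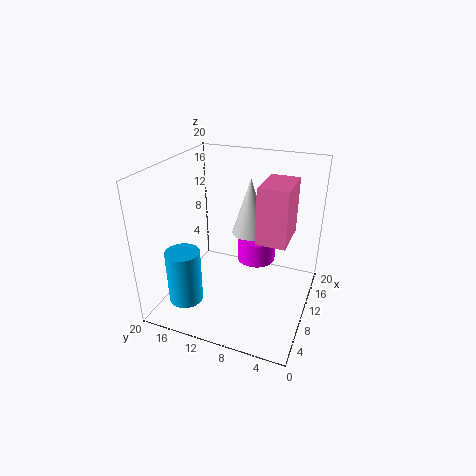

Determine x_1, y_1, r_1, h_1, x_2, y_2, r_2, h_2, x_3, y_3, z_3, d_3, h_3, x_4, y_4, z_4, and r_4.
x_1 = 15
y_1 = 10
r_1 = 2.75
h_1 = 8.5
x_2 = 3.5
y_2 = 15
r_2 = 2.25
h_2 = 7.25
x_3 = 6.25
y_3 = 2.5
z_3 = 11.75
d_3 = 3.75
h_3 = 7.25
x_4 = 16
y_4 = 9.25
z_4 = 3.5
r_4 = 3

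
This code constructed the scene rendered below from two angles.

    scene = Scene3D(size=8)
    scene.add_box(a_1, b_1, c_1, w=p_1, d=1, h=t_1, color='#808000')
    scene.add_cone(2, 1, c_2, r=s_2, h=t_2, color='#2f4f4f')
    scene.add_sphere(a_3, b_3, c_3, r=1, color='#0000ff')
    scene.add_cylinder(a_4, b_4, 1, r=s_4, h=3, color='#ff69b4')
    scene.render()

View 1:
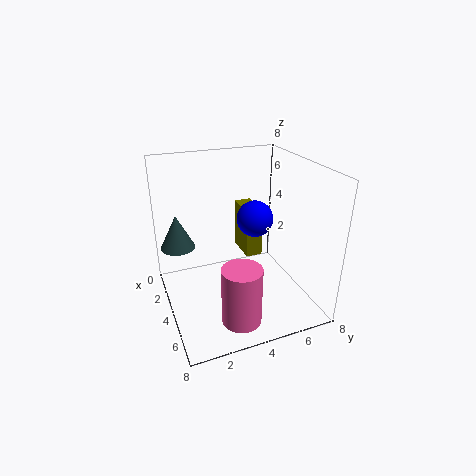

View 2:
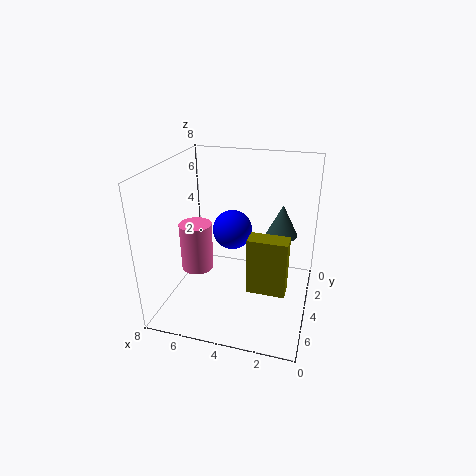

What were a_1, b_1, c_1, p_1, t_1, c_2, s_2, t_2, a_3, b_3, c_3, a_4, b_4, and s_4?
a_1 = 1
b_1 = 5
c_1 = 2
p_1 = 2
t_1 = 3
c_2 = 3
s_2 = 1
t_2 = 2
a_3 = 4
b_3 = 5
c_3 = 5
a_4 = 7
b_4 = 3
s_4 = 1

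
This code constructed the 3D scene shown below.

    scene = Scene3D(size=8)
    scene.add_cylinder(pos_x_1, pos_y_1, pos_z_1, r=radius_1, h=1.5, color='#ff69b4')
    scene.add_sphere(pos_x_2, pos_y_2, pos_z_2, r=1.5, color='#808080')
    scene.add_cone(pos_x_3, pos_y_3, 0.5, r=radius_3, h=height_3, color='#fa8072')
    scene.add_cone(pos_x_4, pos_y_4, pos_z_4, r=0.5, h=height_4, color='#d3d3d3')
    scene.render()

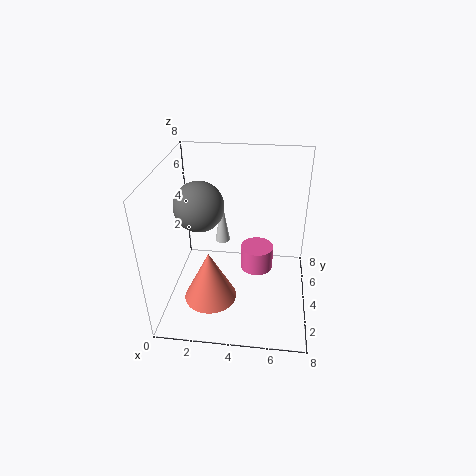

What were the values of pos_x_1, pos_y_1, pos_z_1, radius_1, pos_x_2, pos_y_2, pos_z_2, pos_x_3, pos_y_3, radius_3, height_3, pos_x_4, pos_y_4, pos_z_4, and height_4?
pos_x_1 = 5, pos_y_1 = 5.5, pos_z_1 = 1, radius_1 = 1, pos_x_2 = 1.5, pos_y_2 = 5.5, pos_z_2 = 5, pos_x_3 = 2.5, pos_y_3 = 3, radius_3 = 1.5, height_3 = 3, pos_x_4 = 2.5, pos_y_4 = 7.5, pos_z_4 = 1.5, height_4 = 3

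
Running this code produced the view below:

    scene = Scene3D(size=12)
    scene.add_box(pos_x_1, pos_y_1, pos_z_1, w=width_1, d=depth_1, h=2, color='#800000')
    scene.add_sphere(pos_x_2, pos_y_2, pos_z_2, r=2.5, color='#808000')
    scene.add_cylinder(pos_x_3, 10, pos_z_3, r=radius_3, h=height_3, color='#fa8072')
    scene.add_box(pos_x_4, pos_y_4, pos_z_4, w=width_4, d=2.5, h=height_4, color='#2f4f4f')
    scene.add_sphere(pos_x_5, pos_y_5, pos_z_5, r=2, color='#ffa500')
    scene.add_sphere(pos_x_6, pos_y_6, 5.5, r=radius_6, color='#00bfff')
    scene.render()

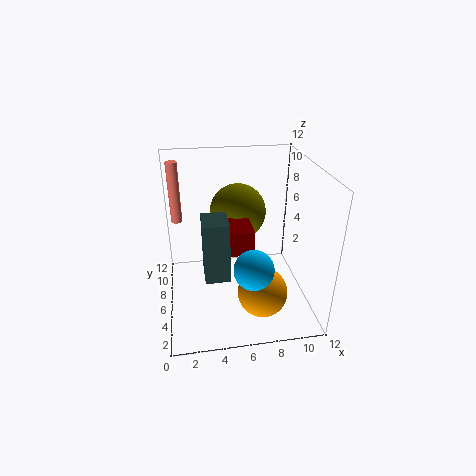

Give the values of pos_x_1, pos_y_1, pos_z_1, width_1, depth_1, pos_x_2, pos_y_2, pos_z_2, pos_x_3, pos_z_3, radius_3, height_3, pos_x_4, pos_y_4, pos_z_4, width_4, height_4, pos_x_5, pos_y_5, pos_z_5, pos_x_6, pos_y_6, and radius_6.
pos_x_1 = 3.5; pos_y_1 = 4; pos_z_1 = 5.5; width_1 = 3.5; depth_1 = 3.5; pos_x_2 = 6.5; pos_y_2 = 9; pos_z_2 = 7; pos_x_3 = 1; pos_z_3 = 6; radius_3 = 0.5; height_3 = 5.5; pos_x_4 = 3; pos_y_4 = 3.5; pos_z_4 = 3.5; width_4 = 2; height_4 = 5; pos_x_5 = 7.5; pos_y_5 = 3; pos_z_5 = 2.5; pos_x_6 = 6.5; pos_y_6 = 2; radius_6 = 1.5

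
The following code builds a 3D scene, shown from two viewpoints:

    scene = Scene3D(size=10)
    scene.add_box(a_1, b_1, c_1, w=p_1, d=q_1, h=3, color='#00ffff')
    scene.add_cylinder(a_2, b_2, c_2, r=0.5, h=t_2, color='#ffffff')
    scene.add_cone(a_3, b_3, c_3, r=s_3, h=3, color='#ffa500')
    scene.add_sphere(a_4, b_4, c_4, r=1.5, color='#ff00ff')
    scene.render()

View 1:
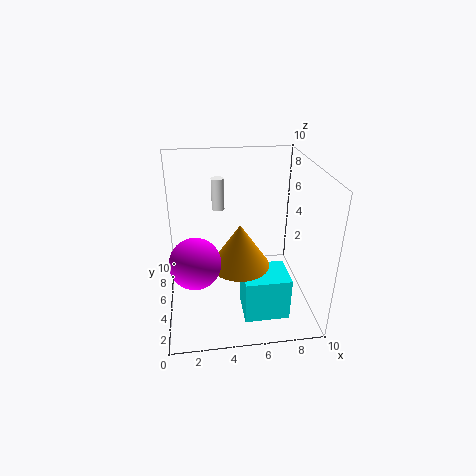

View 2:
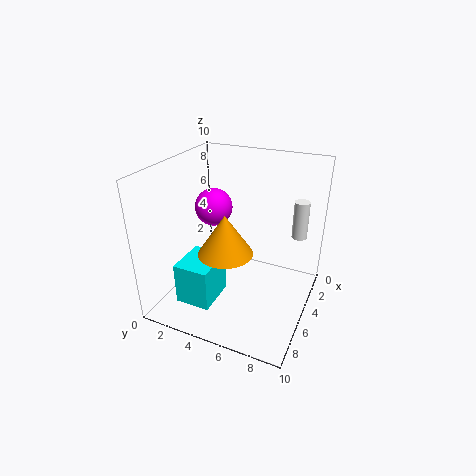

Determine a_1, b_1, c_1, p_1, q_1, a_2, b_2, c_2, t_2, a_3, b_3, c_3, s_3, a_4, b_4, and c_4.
a_1 = 5
b_1 = 1.5
c_1 = 0.5
p_1 = 3
q_1 = 2.5
a_2 = 4
b_2 = 9
c_2 = 5.5
t_2 = 2.5
a_3 = 5
b_3 = 4
c_3 = 3.5
s_3 = 2
a_4 = 2
b_4 = 1.5
c_4 = 5.5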